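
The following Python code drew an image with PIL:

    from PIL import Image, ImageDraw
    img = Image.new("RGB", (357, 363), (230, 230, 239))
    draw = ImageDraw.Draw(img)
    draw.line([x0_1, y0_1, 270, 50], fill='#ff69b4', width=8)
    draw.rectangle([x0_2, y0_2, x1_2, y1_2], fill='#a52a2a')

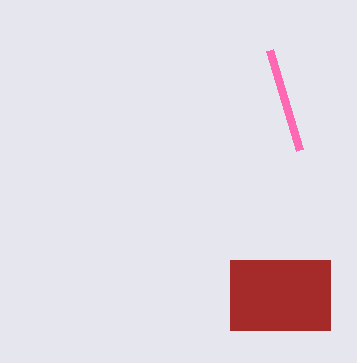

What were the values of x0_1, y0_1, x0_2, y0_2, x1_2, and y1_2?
x0_1 = 300; y0_1 = 150; x0_2 = 230; y0_2 = 260; x1_2 = 330; y1_2 = 330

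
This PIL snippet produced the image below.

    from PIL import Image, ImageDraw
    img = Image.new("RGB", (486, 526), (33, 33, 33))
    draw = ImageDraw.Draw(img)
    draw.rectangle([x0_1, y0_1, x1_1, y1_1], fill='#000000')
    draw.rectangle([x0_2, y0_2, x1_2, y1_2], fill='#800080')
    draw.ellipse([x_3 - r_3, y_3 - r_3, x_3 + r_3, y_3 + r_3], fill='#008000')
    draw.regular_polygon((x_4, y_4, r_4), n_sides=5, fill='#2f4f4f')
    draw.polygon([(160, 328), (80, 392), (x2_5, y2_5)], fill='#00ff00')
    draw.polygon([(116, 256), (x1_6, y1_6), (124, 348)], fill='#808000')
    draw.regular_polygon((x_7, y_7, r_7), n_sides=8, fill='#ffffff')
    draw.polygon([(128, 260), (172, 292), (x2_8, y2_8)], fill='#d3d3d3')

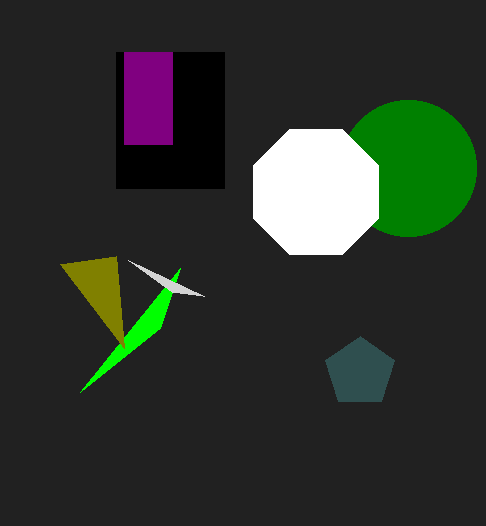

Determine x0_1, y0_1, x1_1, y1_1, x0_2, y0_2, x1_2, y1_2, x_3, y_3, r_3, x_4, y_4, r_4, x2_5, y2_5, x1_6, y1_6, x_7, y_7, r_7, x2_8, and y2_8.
x0_1 = 116
y0_1 = 52
x1_1 = 224
y1_1 = 188
x0_2 = 124
y0_2 = 52
x1_2 = 172
y1_2 = 144
x_3 = 408
y_3 = 168
r_3 = 68
x_4 = 360
y_4 = 372
r_4 = 36
x2_5 = 180
y2_5 = 268
x1_6 = 60
y1_6 = 264
x_7 = 316
y_7 = 192
r_7 = 68
x2_8 = 204
y2_8 = 296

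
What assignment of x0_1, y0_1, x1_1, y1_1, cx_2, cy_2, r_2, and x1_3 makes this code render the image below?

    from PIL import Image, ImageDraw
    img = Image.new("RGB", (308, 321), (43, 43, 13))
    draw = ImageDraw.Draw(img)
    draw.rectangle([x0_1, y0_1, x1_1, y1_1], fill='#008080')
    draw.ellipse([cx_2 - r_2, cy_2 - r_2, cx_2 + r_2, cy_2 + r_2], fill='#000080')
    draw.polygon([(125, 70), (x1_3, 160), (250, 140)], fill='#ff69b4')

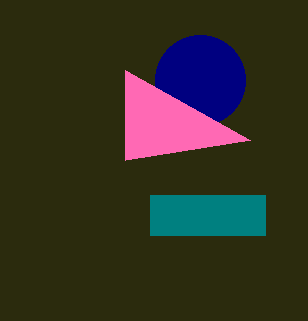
x0_1 = 150
y0_1 = 195
x1_1 = 265
y1_1 = 235
cx_2 = 200
cy_2 = 80
r_2 = 45
x1_3 = 125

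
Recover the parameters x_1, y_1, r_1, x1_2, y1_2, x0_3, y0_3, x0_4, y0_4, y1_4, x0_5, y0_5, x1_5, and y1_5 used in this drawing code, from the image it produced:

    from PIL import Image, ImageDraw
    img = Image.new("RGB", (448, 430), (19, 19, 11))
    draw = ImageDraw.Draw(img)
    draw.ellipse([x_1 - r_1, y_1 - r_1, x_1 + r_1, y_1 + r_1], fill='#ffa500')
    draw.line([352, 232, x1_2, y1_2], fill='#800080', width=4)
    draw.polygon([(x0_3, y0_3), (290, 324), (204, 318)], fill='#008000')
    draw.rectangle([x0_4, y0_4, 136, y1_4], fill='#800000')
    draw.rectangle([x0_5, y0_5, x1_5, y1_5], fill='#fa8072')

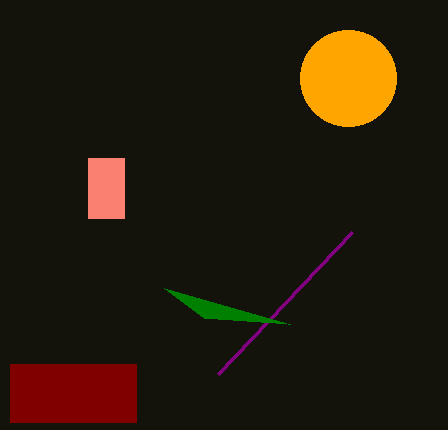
x_1 = 348; y_1 = 78; r_1 = 48; x1_2 = 218; y1_2 = 374; x0_3 = 164; y0_3 = 288; x0_4 = 10; y0_4 = 364; y1_4 = 422; x0_5 = 88; y0_5 = 158; x1_5 = 124; y1_5 = 218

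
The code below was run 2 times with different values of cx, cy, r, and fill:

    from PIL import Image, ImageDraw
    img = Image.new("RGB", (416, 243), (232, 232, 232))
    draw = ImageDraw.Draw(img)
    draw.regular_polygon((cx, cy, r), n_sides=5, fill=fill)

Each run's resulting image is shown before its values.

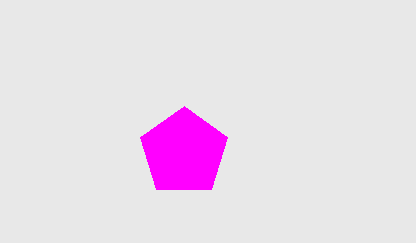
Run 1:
cx = 184, cy = 152, r = 46, fill = 'magenta'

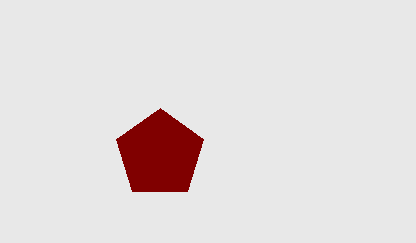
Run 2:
cx = 160; cy = 154; r = 46; fill = 'maroon'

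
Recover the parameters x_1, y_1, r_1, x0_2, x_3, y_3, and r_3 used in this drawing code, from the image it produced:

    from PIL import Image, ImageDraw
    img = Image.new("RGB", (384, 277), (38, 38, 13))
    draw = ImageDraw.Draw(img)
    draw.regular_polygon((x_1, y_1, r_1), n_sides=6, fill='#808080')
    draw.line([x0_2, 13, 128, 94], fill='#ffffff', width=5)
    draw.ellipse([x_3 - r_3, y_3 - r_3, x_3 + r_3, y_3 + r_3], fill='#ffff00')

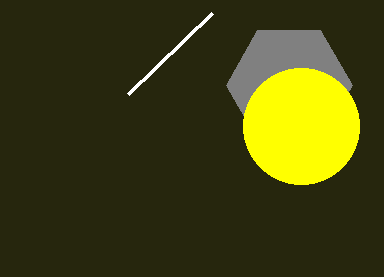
x_1 = 289; y_1 = 85; r_1 = 63; x0_2 = 212; x_3 = 301; y_3 = 126; r_3 = 58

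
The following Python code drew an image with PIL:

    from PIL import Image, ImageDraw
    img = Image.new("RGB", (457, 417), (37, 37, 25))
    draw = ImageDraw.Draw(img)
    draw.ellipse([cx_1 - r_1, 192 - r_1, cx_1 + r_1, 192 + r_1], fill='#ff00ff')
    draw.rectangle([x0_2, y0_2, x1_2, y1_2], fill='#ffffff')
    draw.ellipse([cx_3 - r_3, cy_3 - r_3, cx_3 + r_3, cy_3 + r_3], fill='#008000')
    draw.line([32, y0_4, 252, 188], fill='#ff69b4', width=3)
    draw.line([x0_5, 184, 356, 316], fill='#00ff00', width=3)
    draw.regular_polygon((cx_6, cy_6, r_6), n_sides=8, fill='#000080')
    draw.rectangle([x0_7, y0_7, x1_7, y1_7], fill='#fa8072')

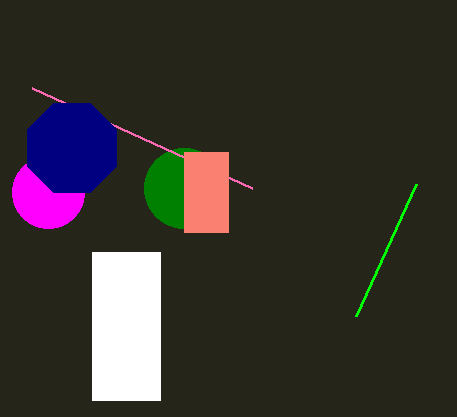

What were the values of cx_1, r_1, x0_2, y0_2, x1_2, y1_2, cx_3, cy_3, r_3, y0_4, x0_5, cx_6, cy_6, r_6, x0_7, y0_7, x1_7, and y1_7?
cx_1 = 48, r_1 = 36, x0_2 = 92, y0_2 = 252, x1_2 = 160, y1_2 = 400, cx_3 = 184, cy_3 = 188, r_3 = 40, y0_4 = 88, x0_5 = 416, cx_6 = 72, cy_6 = 148, r_6 = 48, x0_7 = 184, y0_7 = 152, x1_7 = 228, y1_7 = 232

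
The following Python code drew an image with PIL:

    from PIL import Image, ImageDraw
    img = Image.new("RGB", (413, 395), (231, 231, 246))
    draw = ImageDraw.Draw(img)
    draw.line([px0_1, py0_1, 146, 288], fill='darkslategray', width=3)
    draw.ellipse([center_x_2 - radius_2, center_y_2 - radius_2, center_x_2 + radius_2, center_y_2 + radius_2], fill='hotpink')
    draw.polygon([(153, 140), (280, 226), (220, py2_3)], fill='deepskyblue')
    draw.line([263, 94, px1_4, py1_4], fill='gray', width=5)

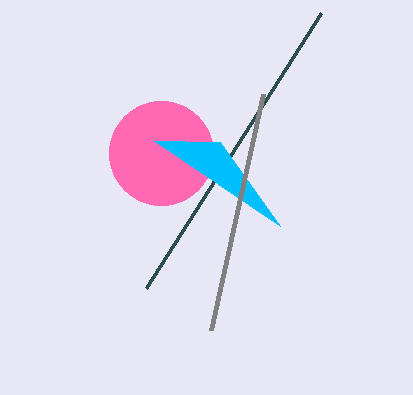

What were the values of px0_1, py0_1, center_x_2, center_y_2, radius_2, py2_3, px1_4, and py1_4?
px0_1 = 321; py0_1 = 13; center_x_2 = 161; center_y_2 = 153; radius_2 = 52; py2_3 = 142; px1_4 = 211; py1_4 = 330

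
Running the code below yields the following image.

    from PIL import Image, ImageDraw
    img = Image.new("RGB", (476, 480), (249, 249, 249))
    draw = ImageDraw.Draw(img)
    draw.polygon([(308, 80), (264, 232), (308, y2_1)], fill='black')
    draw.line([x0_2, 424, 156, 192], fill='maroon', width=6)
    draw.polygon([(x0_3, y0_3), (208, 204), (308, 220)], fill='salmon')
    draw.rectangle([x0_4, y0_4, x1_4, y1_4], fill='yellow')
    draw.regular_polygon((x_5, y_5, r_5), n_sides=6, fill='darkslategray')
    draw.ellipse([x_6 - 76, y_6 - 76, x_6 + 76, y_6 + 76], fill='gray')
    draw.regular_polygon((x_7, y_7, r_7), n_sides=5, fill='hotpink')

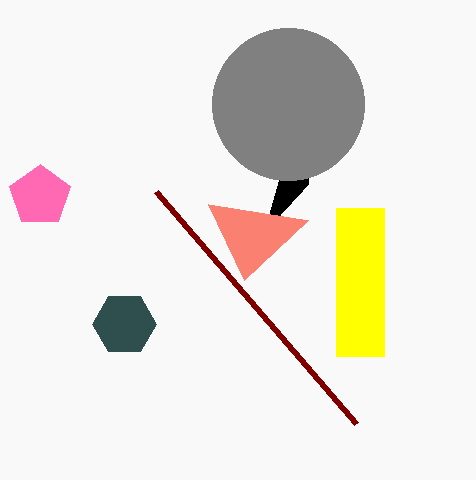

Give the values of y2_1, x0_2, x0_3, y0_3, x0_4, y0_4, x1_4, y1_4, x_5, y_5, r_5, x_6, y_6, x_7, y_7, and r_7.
y2_1 = 184; x0_2 = 356; x0_3 = 244; y0_3 = 280; x0_4 = 336; y0_4 = 208; x1_4 = 384; y1_4 = 356; x_5 = 124; y_5 = 324; r_5 = 32; x_6 = 288; y_6 = 104; x_7 = 40; y_7 = 196; r_7 = 32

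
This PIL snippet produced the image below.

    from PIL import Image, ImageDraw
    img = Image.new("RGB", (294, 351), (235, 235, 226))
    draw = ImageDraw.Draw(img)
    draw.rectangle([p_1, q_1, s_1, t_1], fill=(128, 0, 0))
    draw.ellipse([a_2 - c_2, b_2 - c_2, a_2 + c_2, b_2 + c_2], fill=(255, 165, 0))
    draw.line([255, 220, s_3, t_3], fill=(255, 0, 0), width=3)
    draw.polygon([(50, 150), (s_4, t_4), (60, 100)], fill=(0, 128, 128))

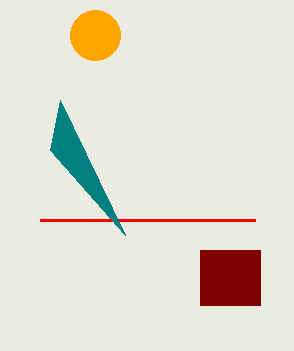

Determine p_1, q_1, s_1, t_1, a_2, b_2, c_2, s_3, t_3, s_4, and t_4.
p_1 = 200; q_1 = 250; s_1 = 260; t_1 = 305; a_2 = 95; b_2 = 35; c_2 = 25; s_3 = 40; t_3 = 220; s_4 = 125; t_4 = 235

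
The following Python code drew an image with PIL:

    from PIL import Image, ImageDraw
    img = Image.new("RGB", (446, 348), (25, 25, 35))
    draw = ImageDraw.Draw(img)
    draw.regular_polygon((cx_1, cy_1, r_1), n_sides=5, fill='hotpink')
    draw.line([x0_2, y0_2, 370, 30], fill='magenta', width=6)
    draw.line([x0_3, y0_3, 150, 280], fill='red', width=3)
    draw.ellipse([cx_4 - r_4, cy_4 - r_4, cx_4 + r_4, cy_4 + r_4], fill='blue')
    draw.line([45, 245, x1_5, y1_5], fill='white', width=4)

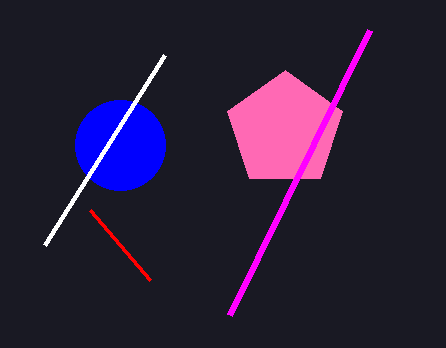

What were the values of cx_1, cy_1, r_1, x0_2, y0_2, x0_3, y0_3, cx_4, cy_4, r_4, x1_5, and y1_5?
cx_1 = 285, cy_1 = 130, r_1 = 60, x0_2 = 230, y0_2 = 315, x0_3 = 90, y0_3 = 210, cx_4 = 120, cy_4 = 145, r_4 = 45, x1_5 = 165, y1_5 = 55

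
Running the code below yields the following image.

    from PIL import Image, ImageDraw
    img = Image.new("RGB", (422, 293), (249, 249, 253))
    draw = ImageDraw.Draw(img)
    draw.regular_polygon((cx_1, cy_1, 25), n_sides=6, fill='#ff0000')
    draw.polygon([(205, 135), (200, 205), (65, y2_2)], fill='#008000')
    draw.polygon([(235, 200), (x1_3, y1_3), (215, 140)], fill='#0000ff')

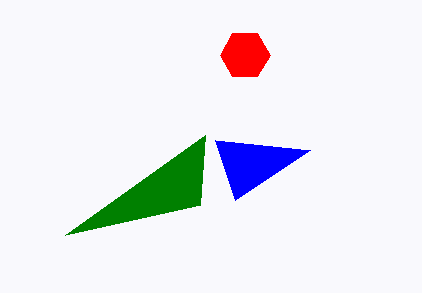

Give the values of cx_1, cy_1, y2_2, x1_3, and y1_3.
cx_1 = 245; cy_1 = 55; y2_2 = 235; x1_3 = 310; y1_3 = 150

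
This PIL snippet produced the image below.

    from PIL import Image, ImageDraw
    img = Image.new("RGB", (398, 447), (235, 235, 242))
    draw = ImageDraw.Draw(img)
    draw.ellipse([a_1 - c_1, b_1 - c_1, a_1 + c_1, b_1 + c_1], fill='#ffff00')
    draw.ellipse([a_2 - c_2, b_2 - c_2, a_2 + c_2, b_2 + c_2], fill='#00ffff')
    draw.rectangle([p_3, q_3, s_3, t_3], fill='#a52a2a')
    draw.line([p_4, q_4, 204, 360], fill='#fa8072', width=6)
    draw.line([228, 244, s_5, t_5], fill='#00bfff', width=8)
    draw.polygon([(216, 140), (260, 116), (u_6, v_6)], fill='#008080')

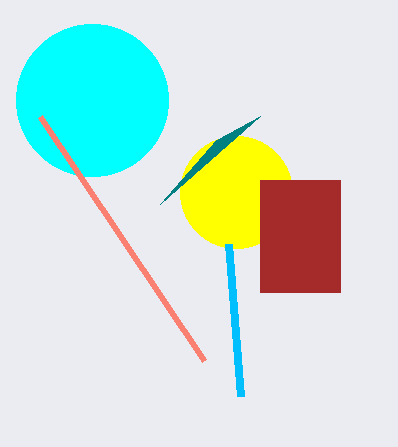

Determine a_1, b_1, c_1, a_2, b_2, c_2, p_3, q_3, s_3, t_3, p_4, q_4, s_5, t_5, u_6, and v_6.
a_1 = 236; b_1 = 192; c_1 = 56; a_2 = 92; b_2 = 100; c_2 = 76; p_3 = 260; q_3 = 180; s_3 = 340; t_3 = 292; p_4 = 40; q_4 = 116; s_5 = 240; t_5 = 396; u_6 = 160; v_6 = 204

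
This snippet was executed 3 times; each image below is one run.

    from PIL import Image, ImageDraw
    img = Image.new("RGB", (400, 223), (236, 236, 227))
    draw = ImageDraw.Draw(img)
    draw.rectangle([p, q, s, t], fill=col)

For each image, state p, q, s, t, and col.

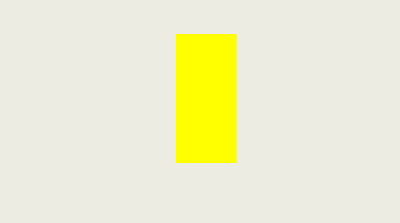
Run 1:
p = 176; q = 34; s = 236; t = 162; col = 'yellow'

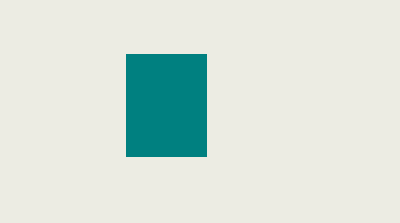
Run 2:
p = 126, q = 54, s = 206, t = 156, col = 'teal'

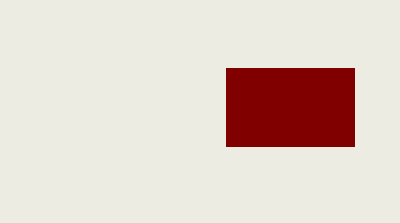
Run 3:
p = 226, q = 68, s = 354, t = 146, col = 'maroon'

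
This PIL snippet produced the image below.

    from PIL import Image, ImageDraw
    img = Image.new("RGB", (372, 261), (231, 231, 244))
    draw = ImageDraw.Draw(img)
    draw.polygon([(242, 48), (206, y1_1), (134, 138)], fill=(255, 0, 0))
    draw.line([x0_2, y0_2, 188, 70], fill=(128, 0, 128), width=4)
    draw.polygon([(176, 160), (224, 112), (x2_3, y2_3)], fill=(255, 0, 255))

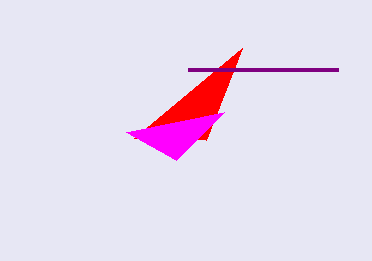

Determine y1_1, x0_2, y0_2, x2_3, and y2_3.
y1_1 = 140
x0_2 = 338
y0_2 = 70
x2_3 = 126
y2_3 = 132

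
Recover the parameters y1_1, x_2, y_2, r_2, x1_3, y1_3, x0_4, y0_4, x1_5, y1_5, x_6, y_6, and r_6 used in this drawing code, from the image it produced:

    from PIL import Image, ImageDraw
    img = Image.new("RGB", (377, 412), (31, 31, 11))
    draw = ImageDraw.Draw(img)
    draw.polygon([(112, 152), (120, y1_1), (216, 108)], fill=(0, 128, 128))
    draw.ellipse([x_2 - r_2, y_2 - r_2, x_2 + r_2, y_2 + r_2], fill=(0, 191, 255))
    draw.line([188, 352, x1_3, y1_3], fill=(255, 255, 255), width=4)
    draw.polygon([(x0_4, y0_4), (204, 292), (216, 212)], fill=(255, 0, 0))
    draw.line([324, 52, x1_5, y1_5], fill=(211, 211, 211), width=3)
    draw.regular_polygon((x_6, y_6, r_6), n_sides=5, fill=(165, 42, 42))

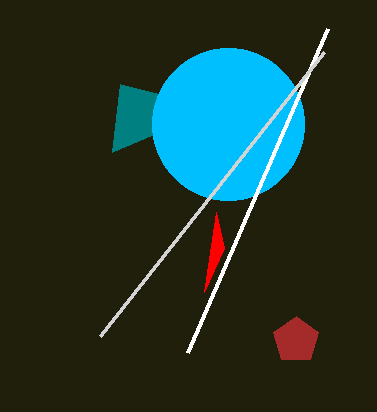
y1_1 = 84, x_2 = 228, y_2 = 124, r_2 = 76, x1_3 = 328, y1_3 = 28, x0_4 = 224, y0_4 = 248, x1_5 = 100, y1_5 = 336, x_6 = 296, y_6 = 340, r_6 = 24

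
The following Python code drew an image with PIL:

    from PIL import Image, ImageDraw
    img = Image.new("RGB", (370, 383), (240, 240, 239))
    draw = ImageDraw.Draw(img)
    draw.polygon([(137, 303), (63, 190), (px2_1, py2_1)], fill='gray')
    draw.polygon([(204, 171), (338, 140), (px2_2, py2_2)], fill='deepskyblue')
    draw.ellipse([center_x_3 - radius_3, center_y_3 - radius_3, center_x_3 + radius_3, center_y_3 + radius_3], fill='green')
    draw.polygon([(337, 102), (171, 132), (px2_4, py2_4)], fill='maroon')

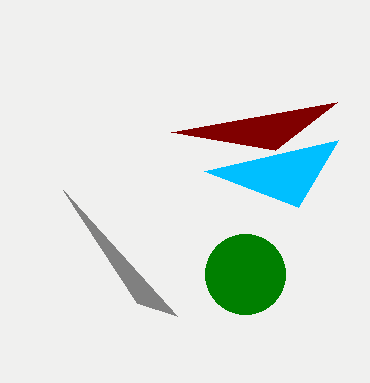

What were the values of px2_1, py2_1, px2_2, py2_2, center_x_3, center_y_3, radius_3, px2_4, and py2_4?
px2_1 = 177; py2_1 = 316; px2_2 = 298; py2_2 = 207; center_x_3 = 245; center_y_3 = 274; radius_3 = 40; px2_4 = 275; py2_4 = 150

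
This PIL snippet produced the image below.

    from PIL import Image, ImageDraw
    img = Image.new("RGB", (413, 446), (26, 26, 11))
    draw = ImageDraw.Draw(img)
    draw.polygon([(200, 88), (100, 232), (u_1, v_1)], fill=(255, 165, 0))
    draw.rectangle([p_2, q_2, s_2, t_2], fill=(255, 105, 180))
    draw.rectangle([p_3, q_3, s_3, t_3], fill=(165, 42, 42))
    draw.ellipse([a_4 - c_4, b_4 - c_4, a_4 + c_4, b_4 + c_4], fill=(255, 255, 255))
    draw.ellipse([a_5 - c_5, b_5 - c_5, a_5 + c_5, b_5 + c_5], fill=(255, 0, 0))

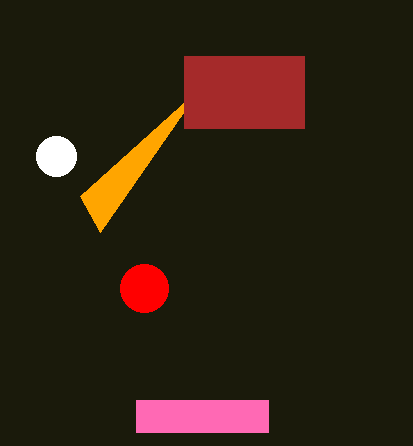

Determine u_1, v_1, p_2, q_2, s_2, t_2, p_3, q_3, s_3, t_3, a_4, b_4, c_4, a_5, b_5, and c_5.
u_1 = 80; v_1 = 196; p_2 = 136; q_2 = 400; s_2 = 268; t_2 = 432; p_3 = 184; q_3 = 56; s_3 = 304; t_3 = 128; a_4 = 56; b_4 = 156; c_4 = 20; a_5 = 144; b_5 = 288; c_5 = 24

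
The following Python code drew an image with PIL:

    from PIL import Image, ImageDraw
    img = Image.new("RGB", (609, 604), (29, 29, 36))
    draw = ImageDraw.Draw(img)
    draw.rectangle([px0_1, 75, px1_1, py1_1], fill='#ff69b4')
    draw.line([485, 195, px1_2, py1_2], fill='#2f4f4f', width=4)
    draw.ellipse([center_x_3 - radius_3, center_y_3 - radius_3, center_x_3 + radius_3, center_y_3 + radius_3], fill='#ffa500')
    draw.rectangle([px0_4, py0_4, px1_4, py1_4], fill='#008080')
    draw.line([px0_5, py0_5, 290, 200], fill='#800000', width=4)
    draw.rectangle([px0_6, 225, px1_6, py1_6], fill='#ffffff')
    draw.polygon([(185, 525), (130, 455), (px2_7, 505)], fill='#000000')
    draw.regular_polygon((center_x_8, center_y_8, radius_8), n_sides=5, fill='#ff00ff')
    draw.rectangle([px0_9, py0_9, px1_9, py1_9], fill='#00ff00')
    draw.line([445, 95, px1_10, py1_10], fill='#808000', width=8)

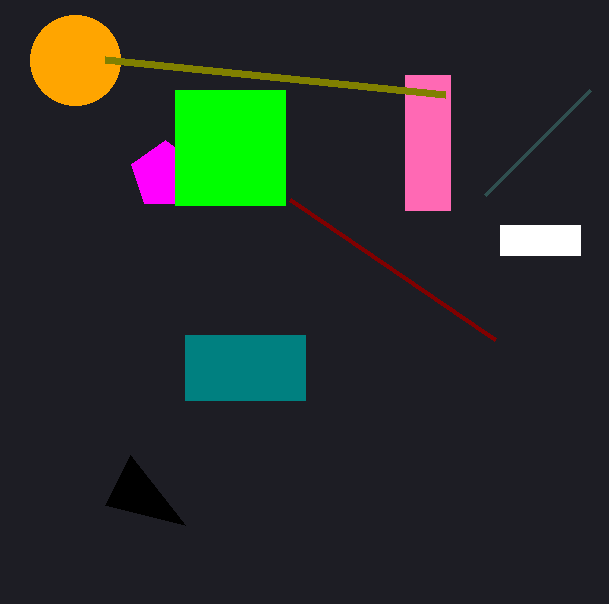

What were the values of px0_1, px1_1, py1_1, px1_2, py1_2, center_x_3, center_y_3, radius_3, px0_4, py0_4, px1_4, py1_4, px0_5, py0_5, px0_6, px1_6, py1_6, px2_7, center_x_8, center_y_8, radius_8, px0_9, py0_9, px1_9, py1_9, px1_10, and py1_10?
px0_1 = 405, px1_1 = 450, py1_1 = 210, px1_2 = 590, py1_2 = 90, center_x_3 = 75, center_y_3 = 60, radius_3 = 45, px0_4 = 185, py0_4 = 335, px1_4 = 305, py1_4 = 400, px0_5 = 495, py0_5 = 340, px0_6 = 500, px1_6 = 580, py1_6 = 255, px2_7 = 105, center_x_8 = 165, center_y_8 = 175, radius_8 = 35, px0_9 = 175, py0_9 = 90, px1_9 = 285, py1_9 = 205, px1_10 = 105, py1_10 = 60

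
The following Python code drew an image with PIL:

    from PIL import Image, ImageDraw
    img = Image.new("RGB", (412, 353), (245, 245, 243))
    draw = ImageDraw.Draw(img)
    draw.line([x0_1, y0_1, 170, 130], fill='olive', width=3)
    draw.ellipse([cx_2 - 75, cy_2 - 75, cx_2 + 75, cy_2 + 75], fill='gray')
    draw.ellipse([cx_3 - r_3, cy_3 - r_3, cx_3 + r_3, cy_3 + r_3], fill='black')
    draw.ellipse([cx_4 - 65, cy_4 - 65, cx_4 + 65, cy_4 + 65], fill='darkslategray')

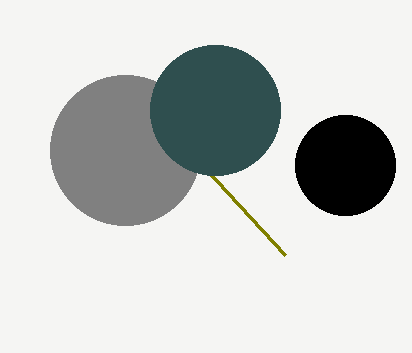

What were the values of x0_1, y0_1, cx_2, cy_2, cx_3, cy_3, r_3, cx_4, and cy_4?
x0_1 = 285; y0_1 = 255; cx_2 = 125; cy_2 = 150; cx_3 = 345; cy_3 = 165; r_3 = 50; cx_4 = 215; cy_4 = 110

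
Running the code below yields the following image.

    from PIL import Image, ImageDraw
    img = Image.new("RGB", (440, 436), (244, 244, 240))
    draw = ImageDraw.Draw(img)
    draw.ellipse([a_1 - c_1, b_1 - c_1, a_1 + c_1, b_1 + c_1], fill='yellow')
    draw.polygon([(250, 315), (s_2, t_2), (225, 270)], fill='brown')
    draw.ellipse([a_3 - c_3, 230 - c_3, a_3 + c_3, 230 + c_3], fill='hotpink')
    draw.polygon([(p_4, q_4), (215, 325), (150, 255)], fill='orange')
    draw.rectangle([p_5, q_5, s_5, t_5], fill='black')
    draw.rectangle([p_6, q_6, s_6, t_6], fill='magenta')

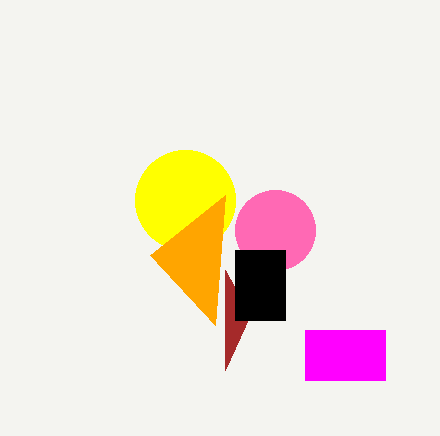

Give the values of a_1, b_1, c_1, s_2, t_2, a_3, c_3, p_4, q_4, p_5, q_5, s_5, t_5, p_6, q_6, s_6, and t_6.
a_1 = 185; b_1 = 200; c_1 = 50; s_2 = 225; t_2 = 370; a_3 = 275; c_3 = 40; p_4 = 225; q_4 = 195; p_5 = 235; q_5 = 250; s_5 = 285; t_5 = 320; p_6 = 305; q_6 = 330; s_6 = 385; t_6 = 380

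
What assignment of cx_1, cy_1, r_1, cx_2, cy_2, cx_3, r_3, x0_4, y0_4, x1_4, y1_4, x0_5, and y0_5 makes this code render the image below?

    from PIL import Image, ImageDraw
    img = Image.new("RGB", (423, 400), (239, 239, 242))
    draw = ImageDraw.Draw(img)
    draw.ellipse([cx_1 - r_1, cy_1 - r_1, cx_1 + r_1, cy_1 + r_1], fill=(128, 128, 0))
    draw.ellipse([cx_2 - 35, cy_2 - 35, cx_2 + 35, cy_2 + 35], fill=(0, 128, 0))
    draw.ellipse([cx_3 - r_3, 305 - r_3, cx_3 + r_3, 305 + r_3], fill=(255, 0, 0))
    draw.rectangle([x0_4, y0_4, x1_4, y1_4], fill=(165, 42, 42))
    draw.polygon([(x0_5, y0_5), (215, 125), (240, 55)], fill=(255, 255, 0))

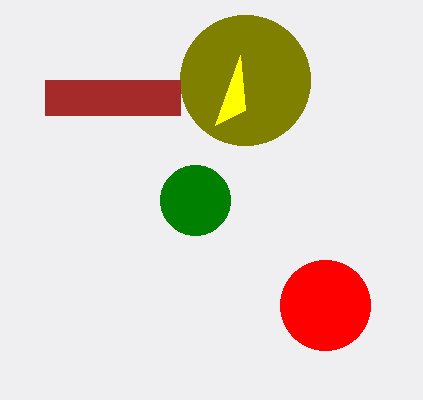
cx_1 = 245, cy_1 = 80, r_1 = 65, cx_2 = 195, cy_2 = 200, cx_3 = 325, r_3 = 45, x0_4 = 45, y0_4 = 80, x1_4 = 180, y1_4 = 115, x0_5 = 245, y0_5 = 110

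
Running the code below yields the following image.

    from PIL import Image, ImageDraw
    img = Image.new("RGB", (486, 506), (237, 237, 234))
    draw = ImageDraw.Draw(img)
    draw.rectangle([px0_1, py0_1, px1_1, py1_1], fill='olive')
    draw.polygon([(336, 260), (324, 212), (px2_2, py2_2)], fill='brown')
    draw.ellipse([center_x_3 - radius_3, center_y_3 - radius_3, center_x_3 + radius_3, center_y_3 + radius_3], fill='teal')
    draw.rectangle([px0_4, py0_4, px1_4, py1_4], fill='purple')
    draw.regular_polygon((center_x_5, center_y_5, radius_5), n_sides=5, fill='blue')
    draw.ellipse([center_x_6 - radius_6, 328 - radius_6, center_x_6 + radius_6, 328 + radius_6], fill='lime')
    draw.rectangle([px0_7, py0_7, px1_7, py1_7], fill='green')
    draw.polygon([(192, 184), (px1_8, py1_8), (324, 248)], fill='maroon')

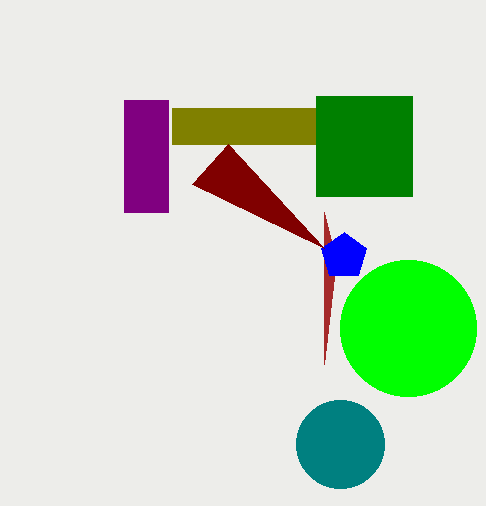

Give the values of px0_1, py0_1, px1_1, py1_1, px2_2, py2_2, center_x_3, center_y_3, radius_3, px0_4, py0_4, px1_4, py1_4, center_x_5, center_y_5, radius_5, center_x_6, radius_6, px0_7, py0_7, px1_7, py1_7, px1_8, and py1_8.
px0_1 = 172; py0_1 = 108; px1_1 = 316; py1_1 = 144; px2_2 = 324; py2_2 = 364; center_x_3 = 340; center_y_3 = 444; radius_3 = 44; px0_4 = 124; py0_4 = 100; px1_4 = 168; py1_4 = 212; center_x_5 = 344; center_y_5 = 256; radius_5 = 24; center_x_6 = 408; radius_6 = 68; px0_7 = 316; py0_7 = 96; px1_7 = 412; py1_7 = 196; px1_8 = 228; py1_8 = 144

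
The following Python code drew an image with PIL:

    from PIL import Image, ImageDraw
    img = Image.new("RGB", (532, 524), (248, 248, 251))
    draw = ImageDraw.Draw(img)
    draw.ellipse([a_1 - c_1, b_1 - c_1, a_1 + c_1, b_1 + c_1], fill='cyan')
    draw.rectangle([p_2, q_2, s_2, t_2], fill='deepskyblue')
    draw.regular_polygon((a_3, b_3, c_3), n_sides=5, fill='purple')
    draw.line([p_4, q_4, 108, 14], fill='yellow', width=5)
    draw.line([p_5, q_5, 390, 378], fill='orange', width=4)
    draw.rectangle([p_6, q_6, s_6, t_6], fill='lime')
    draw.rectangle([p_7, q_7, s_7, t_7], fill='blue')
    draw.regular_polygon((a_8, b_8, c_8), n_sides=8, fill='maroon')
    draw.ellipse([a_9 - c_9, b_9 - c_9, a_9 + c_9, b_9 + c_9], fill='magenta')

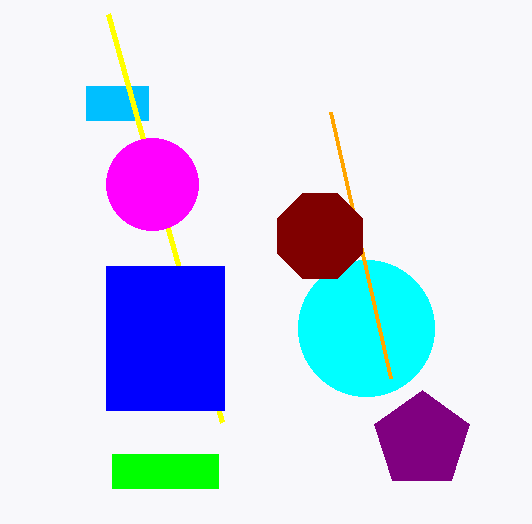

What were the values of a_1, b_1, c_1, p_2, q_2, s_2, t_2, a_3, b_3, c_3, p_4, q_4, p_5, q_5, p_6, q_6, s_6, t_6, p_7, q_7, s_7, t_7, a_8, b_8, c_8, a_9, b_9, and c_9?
a_1 = 366, b_1 = 328, c_1 = 68, p_2 = 86, q_2 = 86, s_2 = 148, t_2 = 120, a_3 = 422, b_3 = 440, c_3 = 50, p_4 = 222, q_4 = 422, p_5 = 330, q_5 = 112, p_6 = 112, q_6 = 454, s_6 = 218, t_6 = 488, p_7 = 106, q_7 = 266, s_7 = 224, t_7 = 410, a_8 = 320, b_8 = 236, c_8 = 46, a_9 = 152, b_9 = 184, c_9 = 46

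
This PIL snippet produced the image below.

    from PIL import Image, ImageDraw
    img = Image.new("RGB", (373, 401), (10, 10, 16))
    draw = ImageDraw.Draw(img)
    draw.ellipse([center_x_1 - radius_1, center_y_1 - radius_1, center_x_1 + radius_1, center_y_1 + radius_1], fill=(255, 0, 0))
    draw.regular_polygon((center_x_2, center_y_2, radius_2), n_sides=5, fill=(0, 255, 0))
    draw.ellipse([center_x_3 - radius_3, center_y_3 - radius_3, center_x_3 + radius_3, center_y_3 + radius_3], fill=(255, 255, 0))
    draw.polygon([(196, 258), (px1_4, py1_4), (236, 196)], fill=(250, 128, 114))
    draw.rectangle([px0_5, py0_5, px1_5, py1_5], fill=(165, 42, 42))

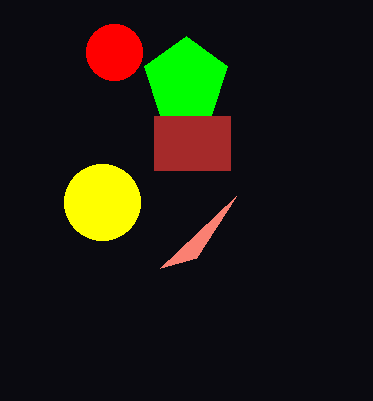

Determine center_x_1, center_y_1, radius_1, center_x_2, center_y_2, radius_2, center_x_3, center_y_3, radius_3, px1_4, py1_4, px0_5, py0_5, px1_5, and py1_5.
center_x_1 = 114, center_y_1 = 52, radius_1 = 28, center_x_2 = 186, center_y_2 = 80, radius_2 = 44, center_x_3 = 102, center_y_3 = 202, radius_3 = 38, px1_4 = 160, py1_4 = 268, px0_5 = 154, py0_5 = 116, px1_5 = 230, py1_5 = 170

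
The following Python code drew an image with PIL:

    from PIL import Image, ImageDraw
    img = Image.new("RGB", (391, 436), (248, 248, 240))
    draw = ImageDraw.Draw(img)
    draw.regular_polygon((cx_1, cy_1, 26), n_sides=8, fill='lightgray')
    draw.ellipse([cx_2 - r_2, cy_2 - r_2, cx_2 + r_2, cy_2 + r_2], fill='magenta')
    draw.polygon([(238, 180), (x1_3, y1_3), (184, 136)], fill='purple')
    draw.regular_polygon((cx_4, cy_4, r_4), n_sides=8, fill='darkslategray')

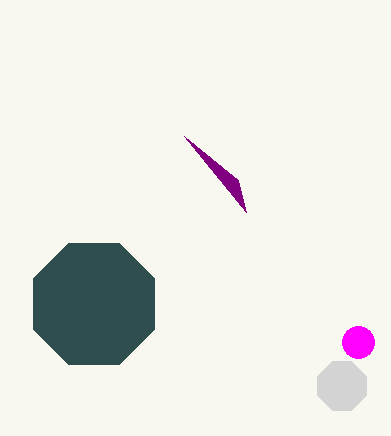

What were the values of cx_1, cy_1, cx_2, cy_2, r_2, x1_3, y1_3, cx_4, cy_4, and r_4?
cx_1 = 342, cy_1 = 386, cx_2 = 358, cy_2 = 342, r_2 = 16, x1_3 = 246, y1_3 = 212, cx_4 = 94, cy_4 = 304, r_4 = 66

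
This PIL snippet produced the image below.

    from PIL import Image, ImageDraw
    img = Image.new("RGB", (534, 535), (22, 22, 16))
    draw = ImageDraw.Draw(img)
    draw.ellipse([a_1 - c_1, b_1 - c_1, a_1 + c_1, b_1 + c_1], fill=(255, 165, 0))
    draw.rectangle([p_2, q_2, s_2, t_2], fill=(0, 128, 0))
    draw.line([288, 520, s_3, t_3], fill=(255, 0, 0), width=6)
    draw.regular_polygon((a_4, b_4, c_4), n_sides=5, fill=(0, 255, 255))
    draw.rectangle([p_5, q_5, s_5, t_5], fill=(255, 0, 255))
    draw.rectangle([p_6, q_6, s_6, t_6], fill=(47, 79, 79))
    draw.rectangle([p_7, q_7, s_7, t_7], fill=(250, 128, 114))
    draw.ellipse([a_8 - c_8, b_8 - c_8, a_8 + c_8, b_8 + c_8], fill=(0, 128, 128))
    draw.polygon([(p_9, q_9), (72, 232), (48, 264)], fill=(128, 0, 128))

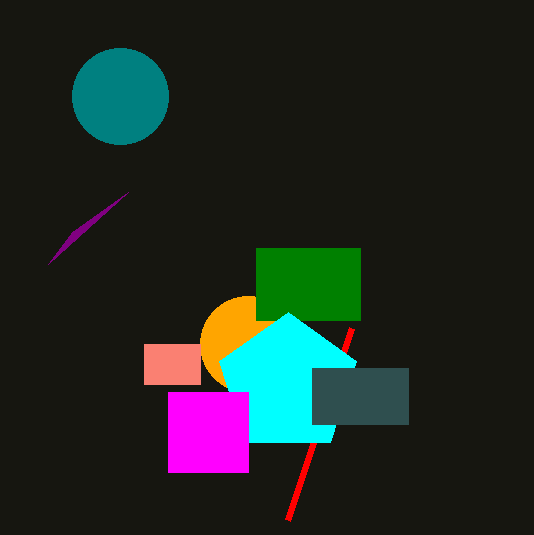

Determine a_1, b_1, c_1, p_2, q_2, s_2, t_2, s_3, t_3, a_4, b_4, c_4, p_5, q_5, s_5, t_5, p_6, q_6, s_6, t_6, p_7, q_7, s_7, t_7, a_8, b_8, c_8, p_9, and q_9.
a_1 = 248; b_1 = 344; c_1 = 48; p_2 = 256; q_2 = 248; s_2 = 360; t_2 = 320; s_3 = 352; t_3 = 328; a_4 = 288; b_4 = 384; c_4 = 72; p_5 = 168; q_5 = 392; s_5 = 248; t_5 = 472; p_6 = 312; q_6 = 368; s_6 = 408; t_6 = 424; p_7 = 144; q_7 = 344; s_7 = 200; t_7 = 384; a_8 = 120; b_8 = 96; c_8 = 48; p_9 = 128; q_9 = 192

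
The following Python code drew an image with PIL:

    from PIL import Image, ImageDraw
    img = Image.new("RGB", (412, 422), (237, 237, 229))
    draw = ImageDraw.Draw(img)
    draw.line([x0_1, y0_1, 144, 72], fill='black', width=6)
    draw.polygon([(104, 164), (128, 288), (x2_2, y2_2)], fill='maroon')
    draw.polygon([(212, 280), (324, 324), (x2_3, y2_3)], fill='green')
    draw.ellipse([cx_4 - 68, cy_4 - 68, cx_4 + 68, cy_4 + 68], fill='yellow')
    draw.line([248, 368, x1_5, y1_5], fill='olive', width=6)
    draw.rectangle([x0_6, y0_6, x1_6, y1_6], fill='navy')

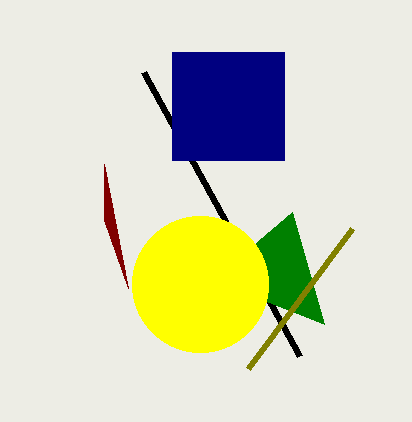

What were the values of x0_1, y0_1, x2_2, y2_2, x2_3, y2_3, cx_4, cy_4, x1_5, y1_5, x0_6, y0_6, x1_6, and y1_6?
x0_1 = 300, y0_1 = 356, x2_2 = 104, y2_2 = 220, x2_3 = 292, y2_3 = 212, cx_4 = 200, cy_4 = 284, x1_5 = 352, y1_5 = 228, x0_6 = 172, y0_6 = 52, x1_6 = 284, y1_6 = 160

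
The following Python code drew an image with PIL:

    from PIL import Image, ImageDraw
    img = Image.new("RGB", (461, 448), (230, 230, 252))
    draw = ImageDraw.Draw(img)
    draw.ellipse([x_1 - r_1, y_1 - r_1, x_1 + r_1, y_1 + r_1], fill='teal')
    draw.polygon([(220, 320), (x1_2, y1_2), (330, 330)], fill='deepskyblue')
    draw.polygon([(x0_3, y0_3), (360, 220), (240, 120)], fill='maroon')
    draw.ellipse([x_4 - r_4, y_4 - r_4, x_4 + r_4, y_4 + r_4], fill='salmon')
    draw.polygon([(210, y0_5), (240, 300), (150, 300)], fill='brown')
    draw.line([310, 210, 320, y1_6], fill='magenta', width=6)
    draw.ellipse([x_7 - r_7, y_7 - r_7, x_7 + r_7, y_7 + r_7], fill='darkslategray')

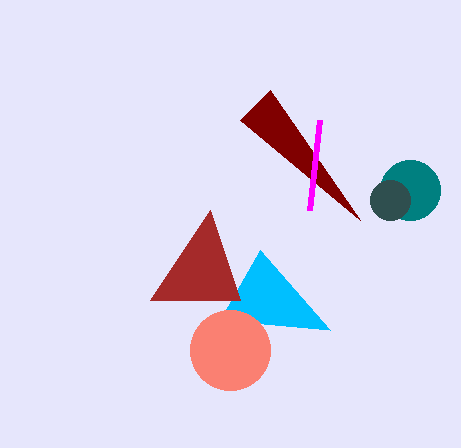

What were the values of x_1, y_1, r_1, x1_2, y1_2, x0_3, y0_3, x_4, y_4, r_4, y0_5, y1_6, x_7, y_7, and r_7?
x_1 = 410, y_1 = 190, r_1 = 30, x1_2 = 260, y1_2 = 250, x0_3 = 270, y0_3 = 90, x_4 = 230, y_4 = 350, r_4 = 40, y0_5 = 210, y1_6 = 120, x_7 = 390, y_7 = 200, r_7 = 20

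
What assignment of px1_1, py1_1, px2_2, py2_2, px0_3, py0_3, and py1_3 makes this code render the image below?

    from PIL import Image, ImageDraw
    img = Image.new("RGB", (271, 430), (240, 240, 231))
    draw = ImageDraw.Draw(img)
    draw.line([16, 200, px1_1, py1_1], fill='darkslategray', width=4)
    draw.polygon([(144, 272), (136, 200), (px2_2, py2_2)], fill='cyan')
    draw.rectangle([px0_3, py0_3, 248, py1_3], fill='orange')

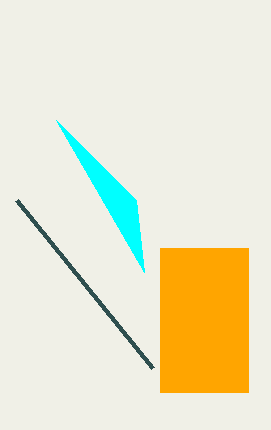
px1_1 = 152; py1_1 = 368; px2_2 = 56; py2_2 = 120; px0_3 = 160; py0_3 = 248; py1_3 = 392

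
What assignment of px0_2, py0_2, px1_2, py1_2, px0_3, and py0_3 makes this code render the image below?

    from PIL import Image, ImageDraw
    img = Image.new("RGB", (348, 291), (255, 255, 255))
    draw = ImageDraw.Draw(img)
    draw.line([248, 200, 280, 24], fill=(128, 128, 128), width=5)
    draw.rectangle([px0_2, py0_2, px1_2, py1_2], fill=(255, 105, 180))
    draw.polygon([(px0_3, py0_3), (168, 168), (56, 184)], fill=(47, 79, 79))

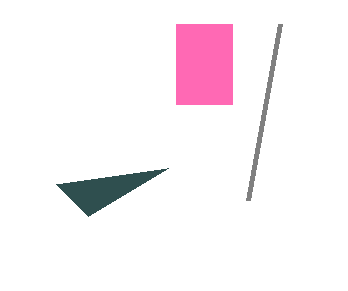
px0_2 = 176
py0_2 = 24
px1_2 = 232
py1_2 = 104
px0_3 = 88
py0_3 = 216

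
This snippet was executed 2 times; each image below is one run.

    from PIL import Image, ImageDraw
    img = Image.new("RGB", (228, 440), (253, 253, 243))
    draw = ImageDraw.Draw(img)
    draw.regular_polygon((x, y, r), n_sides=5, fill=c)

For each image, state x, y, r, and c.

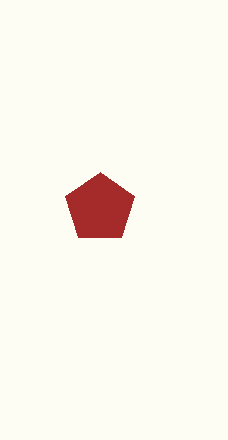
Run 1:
x = 100, y = 208, r = 36, c = 'brown'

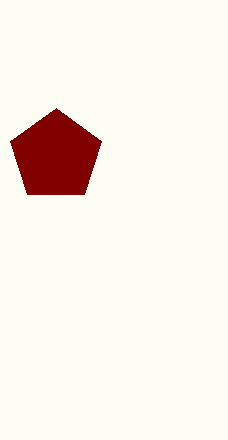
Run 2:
x = 56; y = 156; r = 48; c = 'maroon'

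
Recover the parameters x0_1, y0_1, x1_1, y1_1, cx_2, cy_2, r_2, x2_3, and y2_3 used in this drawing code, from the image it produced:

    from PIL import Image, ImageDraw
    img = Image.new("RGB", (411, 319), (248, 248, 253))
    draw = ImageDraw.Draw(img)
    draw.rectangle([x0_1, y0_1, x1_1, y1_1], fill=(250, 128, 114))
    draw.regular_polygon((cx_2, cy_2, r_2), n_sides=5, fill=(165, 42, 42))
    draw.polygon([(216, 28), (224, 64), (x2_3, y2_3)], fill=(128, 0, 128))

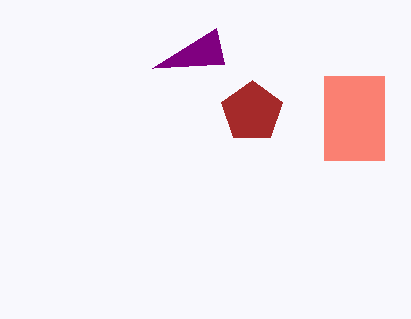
x0_1 = 324, y0_1 = 76, x1_1 = 384, y1_1 = 160, cx_2 = 252, cy_2 = 112, r_2 = 32, x2_3 = 152, y2_3 = 68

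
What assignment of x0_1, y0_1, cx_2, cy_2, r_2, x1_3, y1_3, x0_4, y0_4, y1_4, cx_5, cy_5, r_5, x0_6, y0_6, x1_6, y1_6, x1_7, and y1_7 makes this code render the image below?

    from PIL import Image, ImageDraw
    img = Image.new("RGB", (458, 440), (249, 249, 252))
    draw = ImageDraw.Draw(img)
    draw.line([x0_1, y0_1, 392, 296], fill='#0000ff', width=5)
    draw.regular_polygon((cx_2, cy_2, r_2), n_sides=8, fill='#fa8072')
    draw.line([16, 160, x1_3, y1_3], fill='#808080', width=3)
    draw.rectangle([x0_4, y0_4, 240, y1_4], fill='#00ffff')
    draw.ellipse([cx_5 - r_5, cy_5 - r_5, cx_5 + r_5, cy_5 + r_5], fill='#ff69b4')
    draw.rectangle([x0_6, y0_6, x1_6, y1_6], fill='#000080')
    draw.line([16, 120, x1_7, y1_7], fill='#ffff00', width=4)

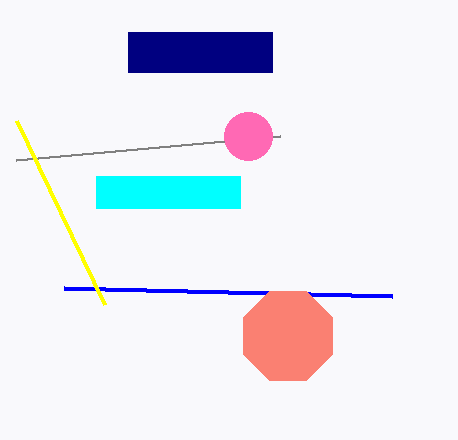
x0_1 = 64; y0_1 = 288; cx_2 = 288; cy_2 = 336; r_2 = 48; x1_3 = 280; y1_3 = 136; x0_4 = 96; y0_4 = 176; y1_4 = 208; cx_5 = 248; cy_5 = 136; r_5 = 24; x0_6 = 128; y0_6 = 32; x1_6 = 272; y1_6 = 72; x1_7 = 104; y1_7 = 304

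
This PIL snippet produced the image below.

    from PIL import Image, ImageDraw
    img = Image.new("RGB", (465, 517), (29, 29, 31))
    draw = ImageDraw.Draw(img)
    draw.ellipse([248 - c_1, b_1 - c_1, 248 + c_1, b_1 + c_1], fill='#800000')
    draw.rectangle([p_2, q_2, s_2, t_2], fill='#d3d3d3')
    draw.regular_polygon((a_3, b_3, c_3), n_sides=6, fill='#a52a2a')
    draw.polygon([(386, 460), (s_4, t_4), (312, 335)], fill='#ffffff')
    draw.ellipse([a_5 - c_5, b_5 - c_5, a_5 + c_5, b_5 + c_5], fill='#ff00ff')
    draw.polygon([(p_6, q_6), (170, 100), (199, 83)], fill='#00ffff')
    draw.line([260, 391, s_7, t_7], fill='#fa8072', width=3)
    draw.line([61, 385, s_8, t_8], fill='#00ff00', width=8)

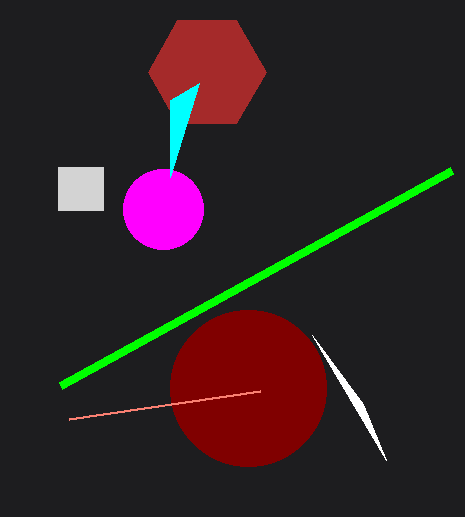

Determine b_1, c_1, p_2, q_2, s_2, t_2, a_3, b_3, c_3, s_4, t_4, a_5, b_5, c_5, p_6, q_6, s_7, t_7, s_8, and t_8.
b_1 = 388
c_1 = 78
p_2 = 58
q_2 = 167
s_2 = 103
t_2 = 210
a_3 = 207
b_3 = 72
c_3 = 59
s_4 = 363
t_4 = 404
a_5 = 163
b_5 = 209
c_5 = 40
p_6 = 170
q_6 = 177
s_7 = 69
t_7 = 419
s_8 = 452
t_8 = 170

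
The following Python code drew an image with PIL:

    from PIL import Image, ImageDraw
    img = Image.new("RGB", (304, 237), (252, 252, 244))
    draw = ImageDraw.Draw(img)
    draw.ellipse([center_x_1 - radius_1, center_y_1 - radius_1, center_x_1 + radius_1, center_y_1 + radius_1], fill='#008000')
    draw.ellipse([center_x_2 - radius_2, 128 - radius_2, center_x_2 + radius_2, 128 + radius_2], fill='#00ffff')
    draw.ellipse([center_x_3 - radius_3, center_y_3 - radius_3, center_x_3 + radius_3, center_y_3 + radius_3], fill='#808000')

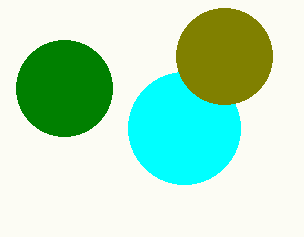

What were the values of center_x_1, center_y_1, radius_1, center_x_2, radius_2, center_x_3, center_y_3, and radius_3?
center_x_1 = 64, center_y_1 = 88, radius_1 = 48, center_x_2 = 184, radius_2 = 56, center_x_3 = 224, center_y_3 = 56, radius_3 = 48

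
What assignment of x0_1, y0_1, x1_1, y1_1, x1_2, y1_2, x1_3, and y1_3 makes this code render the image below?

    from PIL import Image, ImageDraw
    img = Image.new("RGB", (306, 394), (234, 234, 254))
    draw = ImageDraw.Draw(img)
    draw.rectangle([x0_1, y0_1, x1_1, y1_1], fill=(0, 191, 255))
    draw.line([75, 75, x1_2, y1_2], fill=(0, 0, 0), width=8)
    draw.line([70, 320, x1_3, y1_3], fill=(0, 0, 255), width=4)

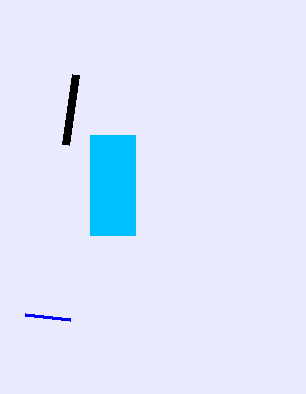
x0_1 = 90
y0_1 = 135
x1_1 = 135
y1_1 = 235
x1_2 = 65
y1_2 = 145
x1_3 = 25
y1_3 = 315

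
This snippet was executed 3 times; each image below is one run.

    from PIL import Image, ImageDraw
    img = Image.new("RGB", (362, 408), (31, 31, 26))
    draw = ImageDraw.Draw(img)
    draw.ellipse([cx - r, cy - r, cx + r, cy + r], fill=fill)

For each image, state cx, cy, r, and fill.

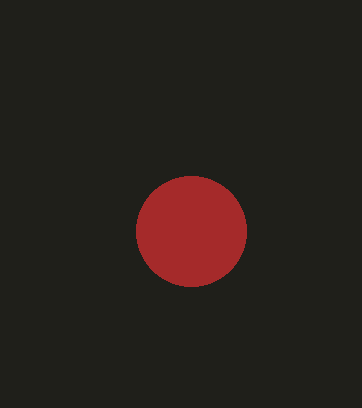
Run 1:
cx = 191, cy = 231, r = 55, fill = 'brown'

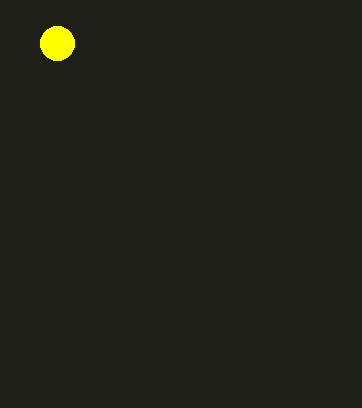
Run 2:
cx = 57, cy = 43, r = 17, fill = 'yellow'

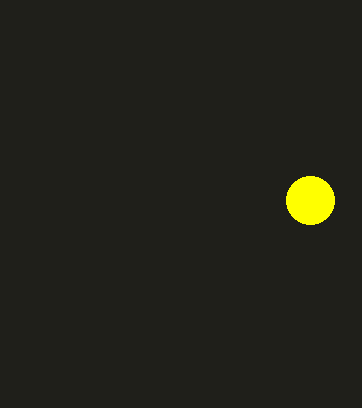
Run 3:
cx = 310
cy = 200
r = 24
fill = 'yellow'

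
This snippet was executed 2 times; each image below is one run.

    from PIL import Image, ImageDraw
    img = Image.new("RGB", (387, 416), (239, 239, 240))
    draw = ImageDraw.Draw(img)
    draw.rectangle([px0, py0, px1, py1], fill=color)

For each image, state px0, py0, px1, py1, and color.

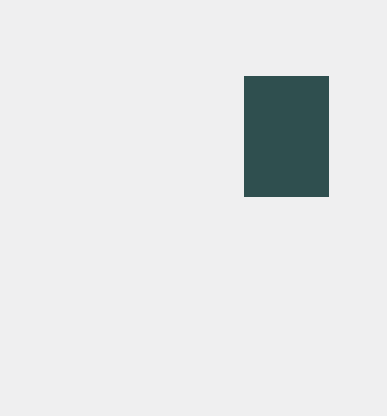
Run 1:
px0 = 244
py0 = 76
px1 = 328
py1 = 196
color = 'darkslategray'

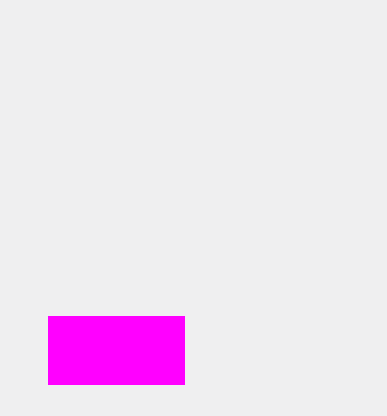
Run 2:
px0 = 48, py0 = 316, px1 = 184, py1 = 384, color = 'magenta'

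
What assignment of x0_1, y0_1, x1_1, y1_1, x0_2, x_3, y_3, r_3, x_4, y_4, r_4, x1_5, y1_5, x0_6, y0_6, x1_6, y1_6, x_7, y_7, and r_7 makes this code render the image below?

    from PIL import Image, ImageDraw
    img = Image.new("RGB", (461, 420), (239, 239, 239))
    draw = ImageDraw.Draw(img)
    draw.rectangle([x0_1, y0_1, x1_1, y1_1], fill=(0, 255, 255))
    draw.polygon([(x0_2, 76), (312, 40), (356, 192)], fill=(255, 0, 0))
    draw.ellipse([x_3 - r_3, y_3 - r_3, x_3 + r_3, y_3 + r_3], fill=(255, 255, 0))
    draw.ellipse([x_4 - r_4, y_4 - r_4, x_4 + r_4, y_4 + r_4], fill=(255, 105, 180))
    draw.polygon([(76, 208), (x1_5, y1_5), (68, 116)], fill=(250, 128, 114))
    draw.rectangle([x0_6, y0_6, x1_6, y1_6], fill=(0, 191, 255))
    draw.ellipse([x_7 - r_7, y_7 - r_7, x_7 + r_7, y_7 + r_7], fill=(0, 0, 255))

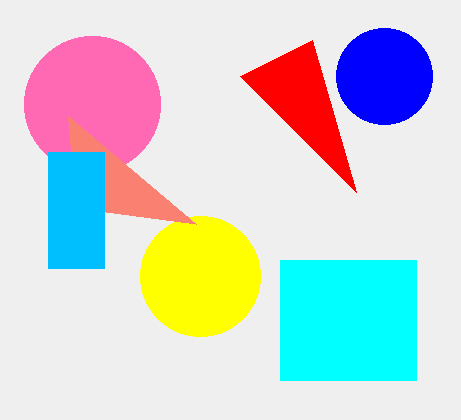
x0_1 = 280; y0_1 = 260; x1_1 = 416; y1_1 = 380; x0_2 = 240; x_3 = 200; y_3 = 276; r_3 = 60; x_4 = 92; y_4 = 104; r_4 = 68; x1_5 = 196; y1_5 = 224; x0_6 = 48; y0_6 = 152; x1_6 = 104; y1_6 = 268; x_7 = 384; y_7 = 76; r_7 = 48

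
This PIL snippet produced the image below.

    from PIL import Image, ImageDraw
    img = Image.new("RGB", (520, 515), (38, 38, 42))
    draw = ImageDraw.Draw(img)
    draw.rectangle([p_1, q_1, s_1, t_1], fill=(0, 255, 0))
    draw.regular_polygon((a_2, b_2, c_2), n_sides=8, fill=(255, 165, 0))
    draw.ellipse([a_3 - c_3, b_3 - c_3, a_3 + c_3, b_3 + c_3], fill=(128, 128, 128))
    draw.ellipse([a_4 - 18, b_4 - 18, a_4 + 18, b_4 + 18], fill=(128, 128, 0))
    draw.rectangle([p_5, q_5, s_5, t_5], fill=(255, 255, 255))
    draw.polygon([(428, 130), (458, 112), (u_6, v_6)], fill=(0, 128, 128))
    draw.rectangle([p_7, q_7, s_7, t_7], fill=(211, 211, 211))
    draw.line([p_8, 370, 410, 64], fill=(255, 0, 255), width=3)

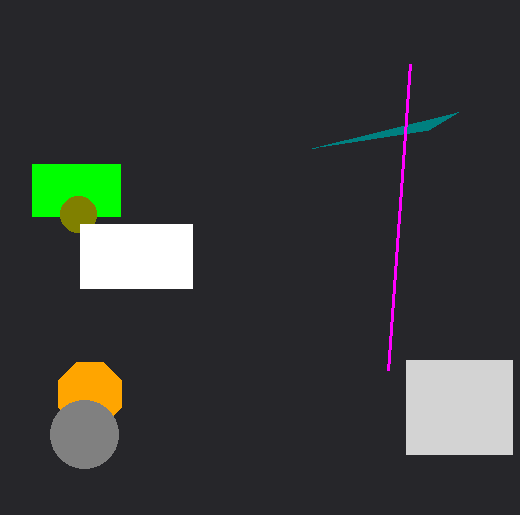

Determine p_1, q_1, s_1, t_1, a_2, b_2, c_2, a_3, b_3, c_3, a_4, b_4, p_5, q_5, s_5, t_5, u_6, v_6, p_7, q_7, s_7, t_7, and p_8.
p_1 = 32, q_1 = 164, s_1 = 120, t_1 = 216, a_2 = 90, b_2 = 394, c_2 = 34, a_3 = 84, b_3 = 434, c_3 = 34, a_4 = 78, b_4 = 214, p_5 = 80, q_5 = 224, s_5 = 192, t_5 = 288, u_6 = 312, v_6 = 148, p_7 = 406, q_7 = 360, s_7 = 512, t_7 = 454, p_8 = 388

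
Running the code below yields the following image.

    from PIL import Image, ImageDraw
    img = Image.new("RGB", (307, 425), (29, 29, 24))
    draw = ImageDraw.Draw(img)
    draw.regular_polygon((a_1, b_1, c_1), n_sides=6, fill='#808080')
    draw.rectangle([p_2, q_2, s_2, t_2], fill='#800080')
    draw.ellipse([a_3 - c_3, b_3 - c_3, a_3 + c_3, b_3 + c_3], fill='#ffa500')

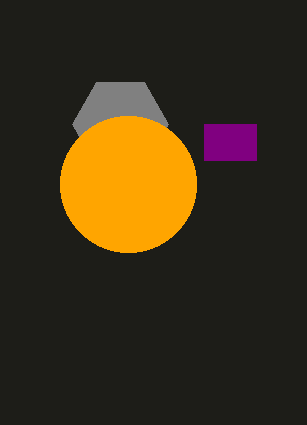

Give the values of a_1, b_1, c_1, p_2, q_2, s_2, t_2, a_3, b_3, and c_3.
a_1 = 120
b_1 = 124
c_1 = 48
p_2 = 204
q_2 = 124
s_2 = 256
t_2 = 160
a_3 = 128
b_3 = 184
c_3 = 68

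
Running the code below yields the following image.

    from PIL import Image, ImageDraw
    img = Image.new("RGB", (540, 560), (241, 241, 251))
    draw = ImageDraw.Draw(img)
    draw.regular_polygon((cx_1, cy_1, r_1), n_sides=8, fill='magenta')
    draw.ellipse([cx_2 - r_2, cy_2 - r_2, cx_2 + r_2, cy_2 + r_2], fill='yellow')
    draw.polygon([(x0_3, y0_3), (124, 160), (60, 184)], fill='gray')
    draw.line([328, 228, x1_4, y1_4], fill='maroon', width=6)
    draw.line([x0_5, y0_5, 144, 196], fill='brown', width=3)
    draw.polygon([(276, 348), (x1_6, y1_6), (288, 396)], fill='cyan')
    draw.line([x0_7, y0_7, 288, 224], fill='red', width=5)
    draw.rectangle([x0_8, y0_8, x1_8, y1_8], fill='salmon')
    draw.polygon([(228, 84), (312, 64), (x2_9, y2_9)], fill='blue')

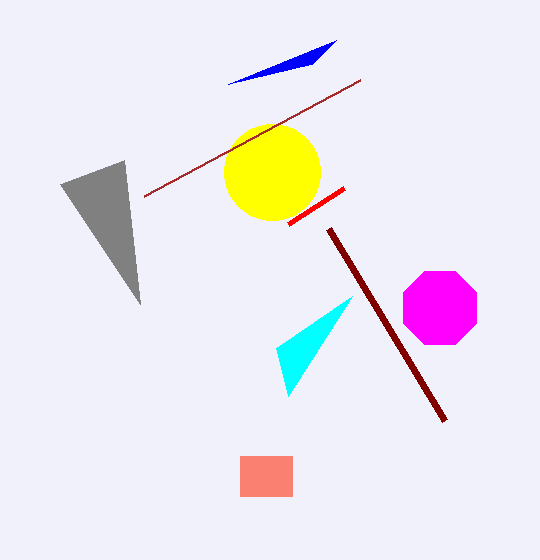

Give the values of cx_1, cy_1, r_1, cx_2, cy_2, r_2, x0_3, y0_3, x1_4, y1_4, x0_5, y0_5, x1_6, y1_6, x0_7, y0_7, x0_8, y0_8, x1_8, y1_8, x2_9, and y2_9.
cx_1 = 440; cy_1 = 308; r_1 = 40; cx_2 = 272; cy_2 = 172; r_2 = 48; x0_3 = 140; y0_3 = 304; x1_4 = 444; y1_4 = 420; x0_5 = 360; y0_5 = 80; x1_6 = 352; y1_6 = 296; x0_7 = 344; y0_7 = 188; x0_8 = 240; y0_8 = 456; x1_8 = 292; y1_8 = 496; x2_9 = 336; y2_9 = 40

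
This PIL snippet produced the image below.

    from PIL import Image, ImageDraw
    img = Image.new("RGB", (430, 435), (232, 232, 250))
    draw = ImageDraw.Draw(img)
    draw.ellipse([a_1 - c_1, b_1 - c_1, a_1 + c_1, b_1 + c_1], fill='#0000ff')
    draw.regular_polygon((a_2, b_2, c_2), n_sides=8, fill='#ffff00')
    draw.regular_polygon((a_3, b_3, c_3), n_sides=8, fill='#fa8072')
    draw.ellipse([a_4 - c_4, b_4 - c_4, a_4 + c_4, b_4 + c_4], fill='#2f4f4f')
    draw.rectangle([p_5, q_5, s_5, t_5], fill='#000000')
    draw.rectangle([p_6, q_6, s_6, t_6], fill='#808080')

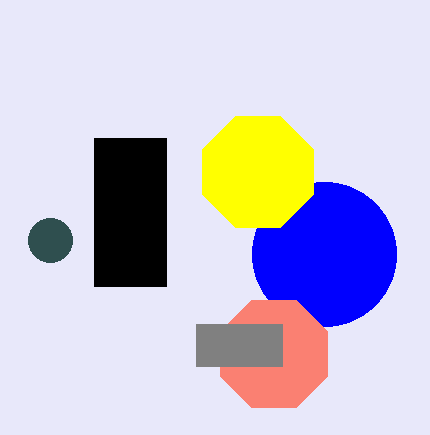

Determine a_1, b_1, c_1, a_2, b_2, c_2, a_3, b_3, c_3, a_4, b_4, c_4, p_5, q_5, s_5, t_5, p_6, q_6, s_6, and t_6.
a_1 = 324, b_1 = 254, c_1 = 72, a_2 = 258, b_2 = 172, c_2 = 60, a_3 = 274, b_3 = 354, c_3 = 58, a_4 = 50, b_4 = 240, c_4 = 22, p_5 = 94, q_5 = 138, s_5 = 166, t_5 = 286, p_6 = 196, q_6 = 324, s_6 = 282, t_6 = 366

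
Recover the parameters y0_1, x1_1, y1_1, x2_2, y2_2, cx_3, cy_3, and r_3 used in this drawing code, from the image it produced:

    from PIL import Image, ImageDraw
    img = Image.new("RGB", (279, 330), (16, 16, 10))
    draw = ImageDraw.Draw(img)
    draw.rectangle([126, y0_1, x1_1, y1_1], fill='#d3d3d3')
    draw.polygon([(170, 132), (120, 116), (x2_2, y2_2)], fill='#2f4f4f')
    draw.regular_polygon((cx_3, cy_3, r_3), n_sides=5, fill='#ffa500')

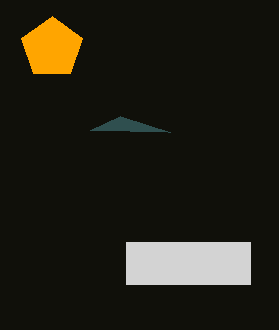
y0_1 = 242
x1_1 = 250
y1_1 = 284
x2_2 = 90
y2_2 = 130
cx_3 = 52
cy_3 = 48
r_3 = 32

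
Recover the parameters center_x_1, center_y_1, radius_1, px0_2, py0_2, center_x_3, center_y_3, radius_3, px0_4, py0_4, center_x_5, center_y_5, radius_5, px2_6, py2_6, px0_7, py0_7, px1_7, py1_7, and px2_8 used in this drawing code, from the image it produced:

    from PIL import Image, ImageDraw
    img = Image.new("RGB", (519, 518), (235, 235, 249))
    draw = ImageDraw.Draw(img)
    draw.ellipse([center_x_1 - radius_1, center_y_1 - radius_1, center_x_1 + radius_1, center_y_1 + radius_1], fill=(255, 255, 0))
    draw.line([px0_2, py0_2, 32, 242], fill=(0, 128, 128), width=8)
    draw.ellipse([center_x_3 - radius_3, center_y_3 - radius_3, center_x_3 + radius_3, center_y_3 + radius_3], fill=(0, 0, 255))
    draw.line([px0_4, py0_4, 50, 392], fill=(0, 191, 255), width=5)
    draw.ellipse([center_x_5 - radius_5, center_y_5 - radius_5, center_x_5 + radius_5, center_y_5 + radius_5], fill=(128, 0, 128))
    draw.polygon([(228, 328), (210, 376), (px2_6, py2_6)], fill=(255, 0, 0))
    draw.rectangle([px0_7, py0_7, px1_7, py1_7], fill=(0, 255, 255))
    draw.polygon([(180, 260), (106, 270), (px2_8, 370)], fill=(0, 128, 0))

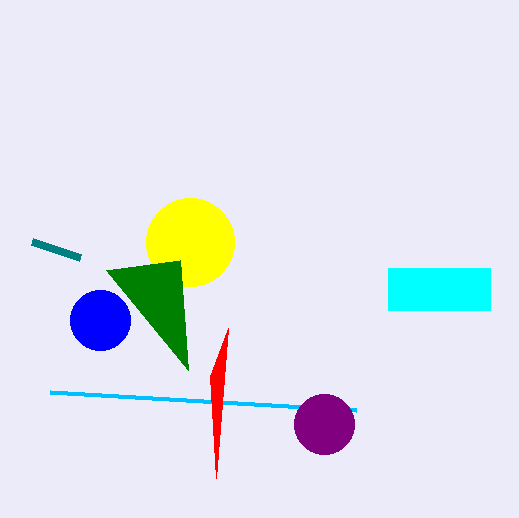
center_x_1 = 190; center_y_1 = 242; radius_1 = 44; px0_2 = 80; py0_2 = 258; center_x_3 = 100; center_y_3 = 320; radius_3 = 30; px0_4 = 356; py0_4 = 410; center_x_5 = 324; center_y_5 = 424; radius_5 = 30; px2_6 = 216; py2_6 = 478; px0_7 = 388; py0_7 = 268; px1_7 = 490; py1_7 = 310; px2_8 = 188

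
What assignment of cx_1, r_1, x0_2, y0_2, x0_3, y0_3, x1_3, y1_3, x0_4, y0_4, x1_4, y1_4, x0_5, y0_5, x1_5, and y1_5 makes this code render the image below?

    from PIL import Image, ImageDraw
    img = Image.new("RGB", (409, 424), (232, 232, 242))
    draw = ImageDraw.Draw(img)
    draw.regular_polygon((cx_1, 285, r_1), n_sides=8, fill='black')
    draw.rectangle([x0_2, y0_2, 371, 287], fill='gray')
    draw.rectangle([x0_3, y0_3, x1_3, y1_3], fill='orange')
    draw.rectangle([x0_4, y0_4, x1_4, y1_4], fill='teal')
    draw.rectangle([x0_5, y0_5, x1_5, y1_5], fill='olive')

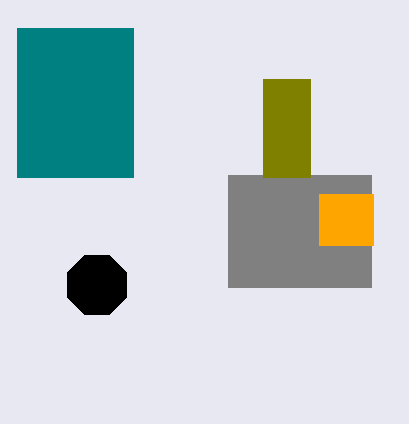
cx_1 = 97, r_1 = 32, x0_2 = 228, y0_2 = 175, x0_3 = 319, y0_3 = 194, x1_3 = 373, y1_3 = 245, x0_4 = 17, y0_4 = 28, x1_4 = 133, y1_4 = 177, x0_5 = 263, y0_5 = 79, x1_5 = 310, y1_5 = 177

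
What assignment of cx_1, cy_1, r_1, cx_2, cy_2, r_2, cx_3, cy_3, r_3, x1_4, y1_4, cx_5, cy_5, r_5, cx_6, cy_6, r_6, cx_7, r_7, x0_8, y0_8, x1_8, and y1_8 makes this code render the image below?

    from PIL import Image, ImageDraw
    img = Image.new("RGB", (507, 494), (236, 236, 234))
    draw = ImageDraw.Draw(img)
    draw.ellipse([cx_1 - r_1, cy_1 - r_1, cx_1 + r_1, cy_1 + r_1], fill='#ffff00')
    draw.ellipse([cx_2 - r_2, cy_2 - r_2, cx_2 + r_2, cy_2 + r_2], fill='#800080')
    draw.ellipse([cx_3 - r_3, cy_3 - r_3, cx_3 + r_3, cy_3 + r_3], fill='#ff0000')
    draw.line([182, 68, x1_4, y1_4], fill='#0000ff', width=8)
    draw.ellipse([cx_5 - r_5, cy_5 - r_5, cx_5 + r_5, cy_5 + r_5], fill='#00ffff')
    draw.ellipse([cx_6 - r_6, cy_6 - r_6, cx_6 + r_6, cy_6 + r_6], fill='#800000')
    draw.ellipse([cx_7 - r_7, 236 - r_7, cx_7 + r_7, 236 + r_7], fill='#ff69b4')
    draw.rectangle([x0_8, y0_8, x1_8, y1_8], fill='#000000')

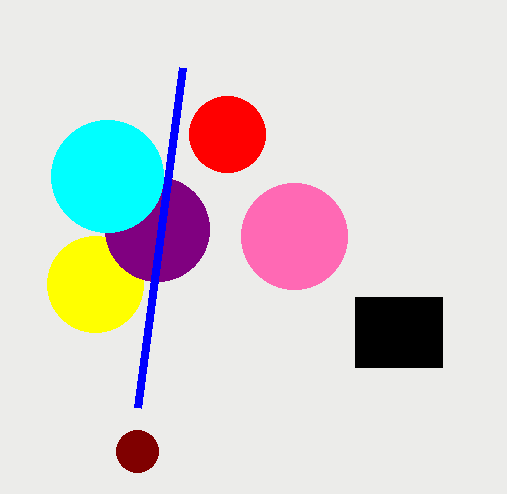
cx_1 = 95
cy_1 = 284
r_1 = 48
cx_2 = 157
cy_2 = 229
r_2 = 52
cx_3 = 227
cy_3 = 134
r_3 = 38
x1_4 = 137
y1_4 = 408
cx_5 = 107
cy_5 = 176
r_5 = 56
cx_6 = 137
cy_6 = 451
r_6 = 21
cx_7 = 294
r_7 = 53
x0_8 = 355
y0_8 = 297
x1_8 = 442
y1_8 = 367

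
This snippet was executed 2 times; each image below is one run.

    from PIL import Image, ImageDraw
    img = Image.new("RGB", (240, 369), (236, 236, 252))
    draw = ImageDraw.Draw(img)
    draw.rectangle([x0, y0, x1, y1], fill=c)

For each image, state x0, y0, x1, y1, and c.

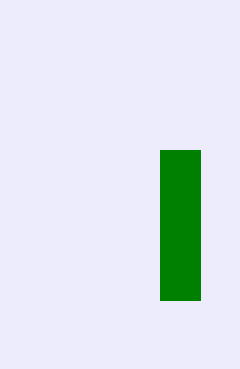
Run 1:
x0 = 160
y0 = 150
x1 = 200
y1 = 300
c = 'green'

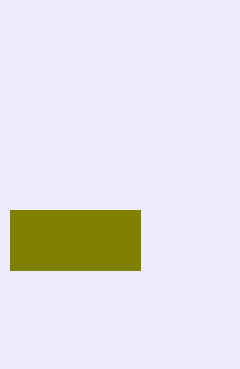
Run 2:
x0 = 10
y0 = 210
x1 = 140
y1 = 270
c = 'olive'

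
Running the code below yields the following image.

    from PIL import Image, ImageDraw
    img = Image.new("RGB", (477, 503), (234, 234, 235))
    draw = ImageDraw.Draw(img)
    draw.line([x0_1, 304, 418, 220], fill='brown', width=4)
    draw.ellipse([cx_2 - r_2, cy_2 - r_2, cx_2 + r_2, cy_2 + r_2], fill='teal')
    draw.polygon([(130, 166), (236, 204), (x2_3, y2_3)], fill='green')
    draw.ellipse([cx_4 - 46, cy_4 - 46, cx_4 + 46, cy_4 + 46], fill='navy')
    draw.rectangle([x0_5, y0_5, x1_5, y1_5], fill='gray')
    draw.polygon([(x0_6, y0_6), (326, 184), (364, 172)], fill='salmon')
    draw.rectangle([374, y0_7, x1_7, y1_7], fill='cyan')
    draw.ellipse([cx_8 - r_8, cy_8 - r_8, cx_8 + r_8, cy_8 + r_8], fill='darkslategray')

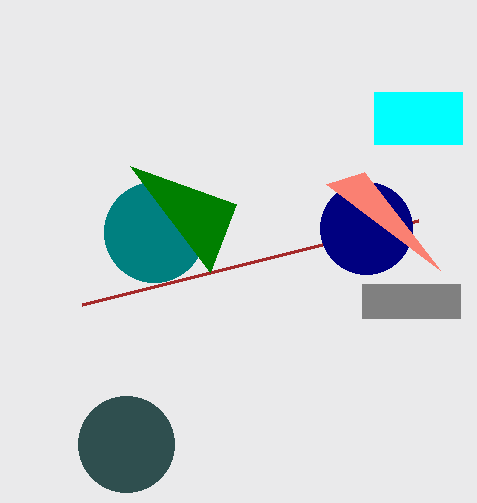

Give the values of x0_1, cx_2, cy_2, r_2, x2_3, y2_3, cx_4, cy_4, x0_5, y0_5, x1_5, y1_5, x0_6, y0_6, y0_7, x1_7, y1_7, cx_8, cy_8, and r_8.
x0_1 = 82, cx_2 = 154, cy_2 = 232, r_2 = 50, x2_3 = 210, y2_3 = 272, cx_4 = 366, cy_4 = 228, x0_5 = 362, y0_5 = 284, x1_5 = 460, y1_5 = 318, x0_6 = 440, y0_6 = 270, y0_7 = 92, x1_7 = 462, y1_7 = 144, cx_8 = 126, cy_8 = 444, r_8 = 48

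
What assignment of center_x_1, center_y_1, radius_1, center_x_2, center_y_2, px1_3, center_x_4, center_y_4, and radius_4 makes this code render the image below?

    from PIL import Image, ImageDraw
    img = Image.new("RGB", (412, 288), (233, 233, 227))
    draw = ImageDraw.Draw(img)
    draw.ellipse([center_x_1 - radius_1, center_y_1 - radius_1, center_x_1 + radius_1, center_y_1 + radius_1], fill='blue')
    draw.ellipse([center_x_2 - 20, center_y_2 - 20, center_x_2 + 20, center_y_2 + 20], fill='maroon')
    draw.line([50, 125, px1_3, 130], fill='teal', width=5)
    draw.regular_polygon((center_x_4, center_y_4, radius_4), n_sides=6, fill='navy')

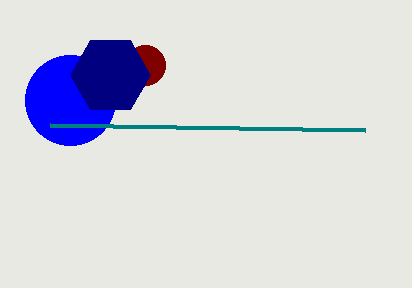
center_x_1 = 70
center_y_1 = 100
radius_1 = 45
center_x_2 = 145
center_y_2 = 65
px1_3 = 365
center_x_4 = 110
center_y_4 = 75
radius_4 = 40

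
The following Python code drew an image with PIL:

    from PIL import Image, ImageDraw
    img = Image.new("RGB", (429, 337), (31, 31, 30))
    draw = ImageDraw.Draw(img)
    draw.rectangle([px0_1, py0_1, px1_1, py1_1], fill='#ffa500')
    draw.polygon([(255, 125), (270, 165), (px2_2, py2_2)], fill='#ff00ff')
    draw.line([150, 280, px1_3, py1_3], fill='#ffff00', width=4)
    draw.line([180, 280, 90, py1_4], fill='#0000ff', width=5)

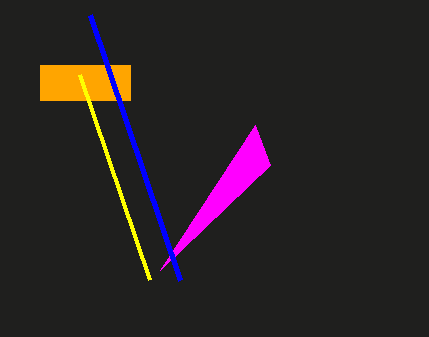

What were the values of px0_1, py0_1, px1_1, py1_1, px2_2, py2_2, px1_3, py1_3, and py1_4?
px0_1 = 40, py0_1 = 65, px1_1 = 130, py1_1 = 100, px2_2 = 160, py2_2 = 270, px1_3 = 80, py1_3 = 75, py1_4 = 15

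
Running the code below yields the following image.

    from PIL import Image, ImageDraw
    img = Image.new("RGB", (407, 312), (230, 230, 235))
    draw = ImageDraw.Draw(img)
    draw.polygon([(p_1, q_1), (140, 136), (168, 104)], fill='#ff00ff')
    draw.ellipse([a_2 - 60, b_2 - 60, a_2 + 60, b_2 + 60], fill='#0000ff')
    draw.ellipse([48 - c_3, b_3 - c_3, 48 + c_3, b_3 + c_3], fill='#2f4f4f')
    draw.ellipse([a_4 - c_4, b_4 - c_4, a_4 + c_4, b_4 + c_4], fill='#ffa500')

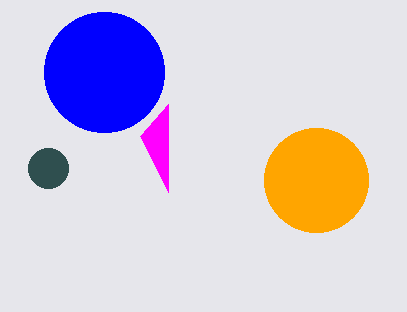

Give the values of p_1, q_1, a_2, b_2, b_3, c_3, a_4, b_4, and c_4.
p_1 = 168; q_1 = 192; a_2 = 104; b_2 = 72; b_3 = 168; c_3 = 20; a_4 = 316; b_4 = 180; c_4 = 52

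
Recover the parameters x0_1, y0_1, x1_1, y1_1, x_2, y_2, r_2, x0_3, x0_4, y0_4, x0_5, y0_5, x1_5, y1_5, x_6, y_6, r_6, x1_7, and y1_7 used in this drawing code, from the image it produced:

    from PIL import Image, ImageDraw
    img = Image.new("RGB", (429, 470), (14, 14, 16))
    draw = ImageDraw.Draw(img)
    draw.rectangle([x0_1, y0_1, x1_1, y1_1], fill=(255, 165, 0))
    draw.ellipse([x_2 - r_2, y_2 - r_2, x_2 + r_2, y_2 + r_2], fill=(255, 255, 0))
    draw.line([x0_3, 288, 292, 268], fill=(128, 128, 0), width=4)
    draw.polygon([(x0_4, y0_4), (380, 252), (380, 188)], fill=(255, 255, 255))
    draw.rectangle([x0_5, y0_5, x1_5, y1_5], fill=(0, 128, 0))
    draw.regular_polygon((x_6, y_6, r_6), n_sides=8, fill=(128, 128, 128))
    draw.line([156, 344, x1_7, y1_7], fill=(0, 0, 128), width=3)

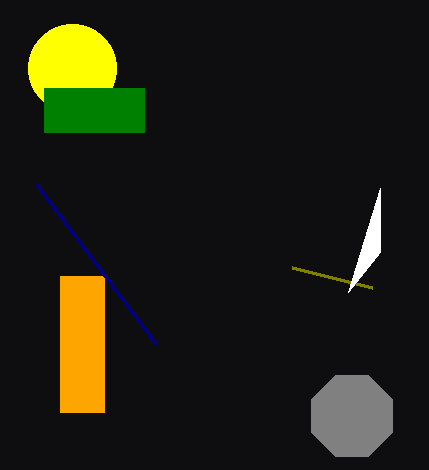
x0_1 = 60
y0_1 = 276
x1_1 = 104
y1_1 = 412
x_2 = 72
y_2 = 68
r_2 = 44
x0_3 = 372
x0_4 = 348
y0_4 = 292
x0_5 = 44
y0_5 = 88
x1_5 = 144
y1_5 = 132
x_6 = 352
y_6 = 416
r_6 = 44
x1_7 = 36
y1_7 = 184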